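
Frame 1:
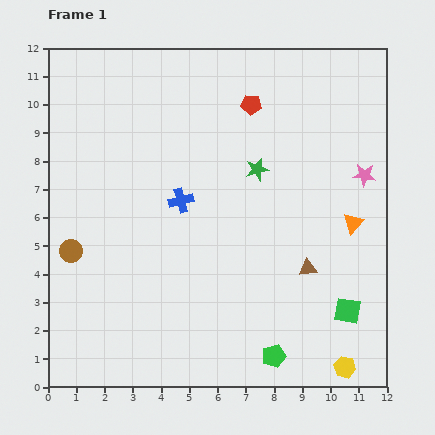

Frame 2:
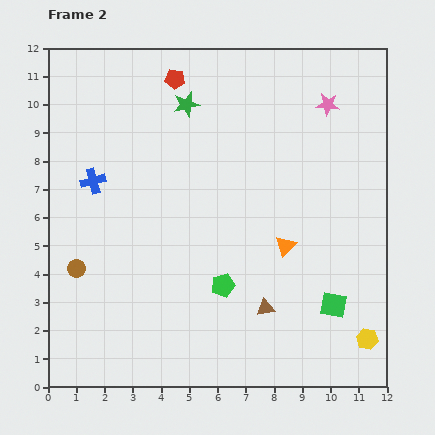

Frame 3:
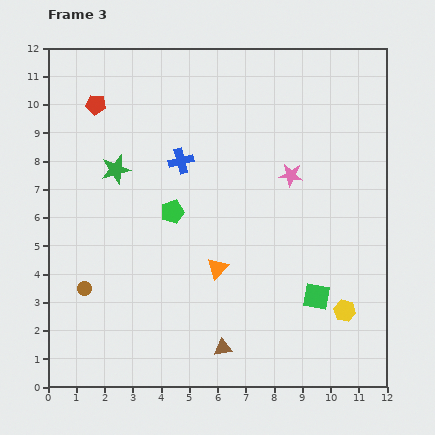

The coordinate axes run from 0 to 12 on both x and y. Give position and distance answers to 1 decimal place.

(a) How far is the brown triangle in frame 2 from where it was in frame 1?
2.1

The brown triangle moved from (9.2, 4.2) to (7.7, 2.8), a distance of √(1.5² + 1.4²) ≈ 2.1.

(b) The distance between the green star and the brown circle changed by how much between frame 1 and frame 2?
-0.2

Distance in frame 1: 7.2. Distance in frame 2: 7.0.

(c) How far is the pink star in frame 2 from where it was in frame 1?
2.8

The pink star moved from (11.2, 7.5) to (9.9, 10.0), a distance of √(1.3² + 2.5²) ≈ 2.8.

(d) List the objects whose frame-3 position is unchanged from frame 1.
none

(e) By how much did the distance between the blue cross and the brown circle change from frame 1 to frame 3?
+1.3

Distance in frame 1: 4.3. Distance in frame 3: 5.6.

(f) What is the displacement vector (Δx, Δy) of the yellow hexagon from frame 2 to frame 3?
(-0.8, 1.0)

The yellow hexagon was at (11.3, 1.7) in frame 2 and (10.5, 2.7) in frame 3.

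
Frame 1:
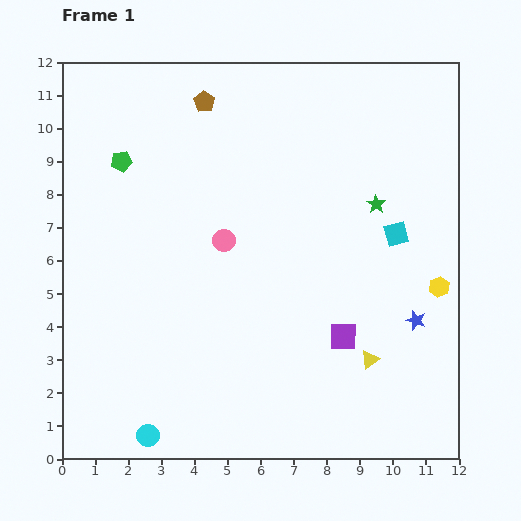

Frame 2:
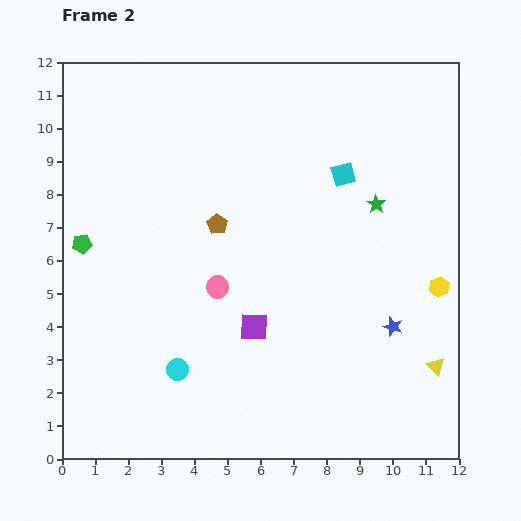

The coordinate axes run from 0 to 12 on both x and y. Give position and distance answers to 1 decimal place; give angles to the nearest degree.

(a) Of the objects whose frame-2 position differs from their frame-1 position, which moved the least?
the blue star

(moved 0.7)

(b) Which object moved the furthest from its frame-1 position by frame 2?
the brown pentagon

(moved 3.7; next 2.8)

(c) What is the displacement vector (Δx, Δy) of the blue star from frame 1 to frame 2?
(-0.7, -0.2)

The blue star was at (10.7, 4.2) in frame 1 and (10.0, 4.0) in frame 2.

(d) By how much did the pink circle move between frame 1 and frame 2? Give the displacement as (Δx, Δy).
(-0.2, -1.4)

The pink circle was at (4.9, 6.6) in frame 1 and (4.7, 5.2) in frame 2.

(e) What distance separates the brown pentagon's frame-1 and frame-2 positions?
3.7

The brown pentagon moved from (4.3, 10.8) to (4.7, 7.1), a distance of √(0.4² + 3.7²) ≈ 3.7.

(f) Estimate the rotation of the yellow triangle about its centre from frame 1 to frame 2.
38° counter-clockwise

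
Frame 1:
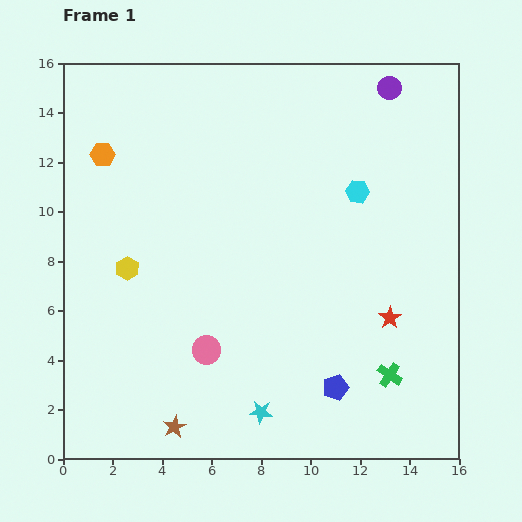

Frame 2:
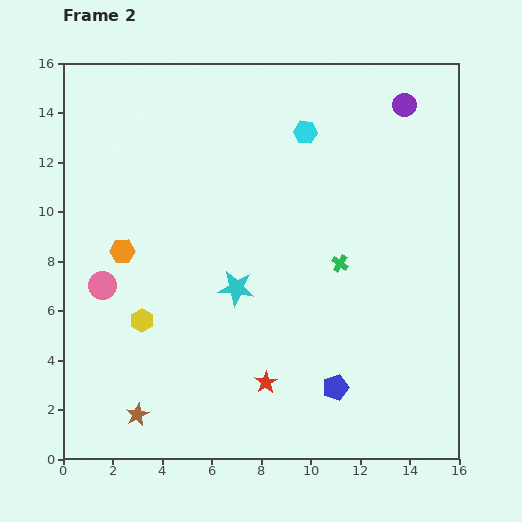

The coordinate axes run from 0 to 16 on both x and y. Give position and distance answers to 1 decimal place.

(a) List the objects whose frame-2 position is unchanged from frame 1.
the blue pentagon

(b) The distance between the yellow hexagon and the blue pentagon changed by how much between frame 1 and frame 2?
-1.4

Distance in frame 1: 9.7. Distance in frame 2: 8.3.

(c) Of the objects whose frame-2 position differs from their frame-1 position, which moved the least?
the purple circle

(moved 0.9)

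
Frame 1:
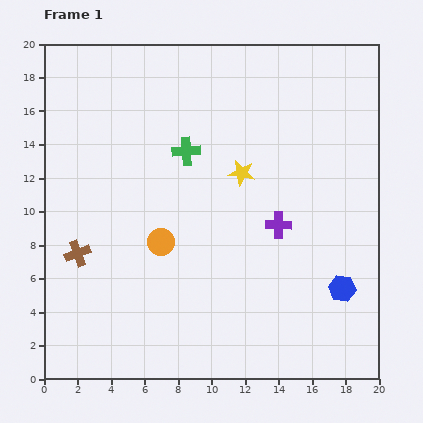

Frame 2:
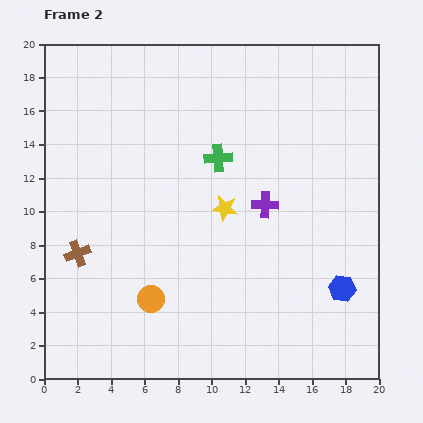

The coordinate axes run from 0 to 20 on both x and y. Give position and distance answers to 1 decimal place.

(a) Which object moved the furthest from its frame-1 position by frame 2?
the orange circle

(moved 3.5; next 2.3)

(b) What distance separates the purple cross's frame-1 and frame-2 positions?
1.4

The purple cross moved from (14.0, 9.2) to (13.2, 10.4), a distance of √(0.8² + 1.2²) ≈ 1.4.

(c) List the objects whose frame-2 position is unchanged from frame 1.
the brown cross, the blue hexagon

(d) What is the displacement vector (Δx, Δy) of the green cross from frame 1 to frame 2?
(1.9, -0.4)

The green cross was at (8.5, 13.6) in frame 1 and (10.4, 13.2) in frame 2.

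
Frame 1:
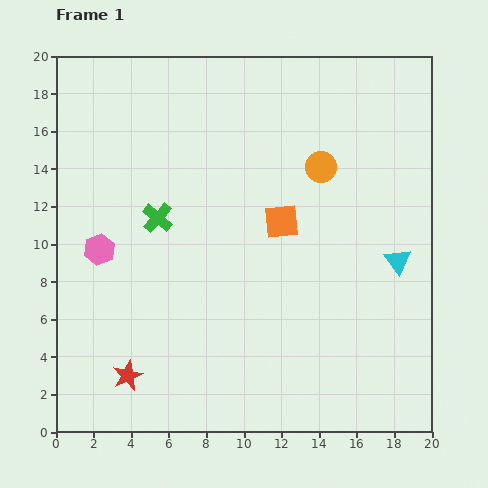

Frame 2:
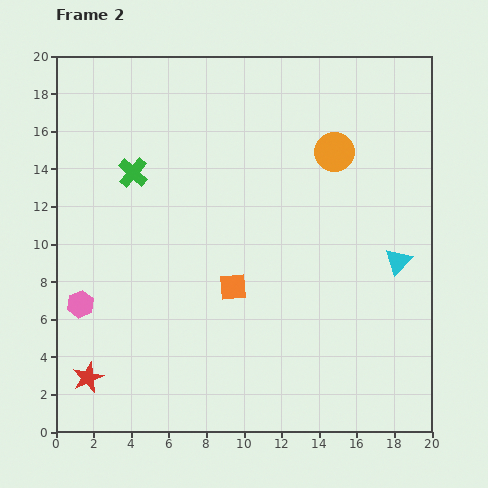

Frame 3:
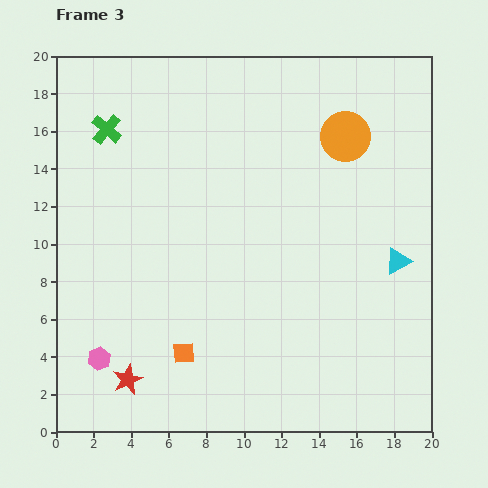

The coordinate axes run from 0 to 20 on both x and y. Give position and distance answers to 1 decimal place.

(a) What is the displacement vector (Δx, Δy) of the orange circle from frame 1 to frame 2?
(0.7, 0.8)

The orange circle was at (14.1, 14.1) in frame 1 and (14.8, 14.9) in frame 2.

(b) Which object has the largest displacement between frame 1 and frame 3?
the orange square

(moved 8.7; next 5.8)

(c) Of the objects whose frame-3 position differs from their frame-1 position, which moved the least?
the red star

(moved 0.2)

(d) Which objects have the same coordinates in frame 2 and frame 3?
the cyan triangle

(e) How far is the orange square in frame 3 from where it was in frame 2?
4.4

The orange square moved from (9.4, 7.7) to (6.8, 4.2), a distance of √(2.6² + 3.5²) ≈ 4.4.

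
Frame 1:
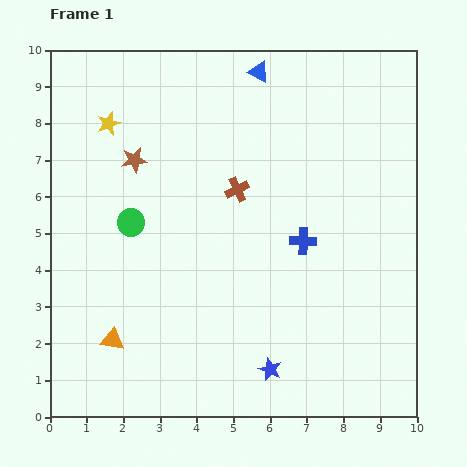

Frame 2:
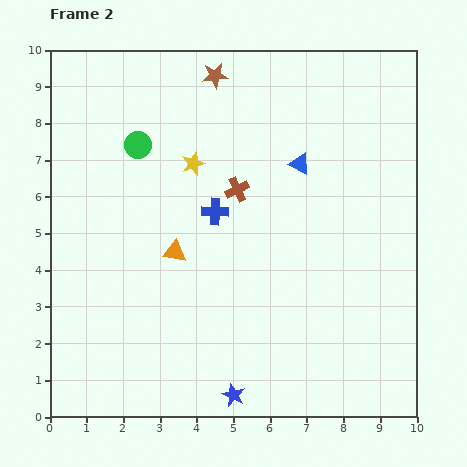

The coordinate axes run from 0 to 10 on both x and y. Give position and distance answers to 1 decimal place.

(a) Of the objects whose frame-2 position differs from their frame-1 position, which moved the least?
the blue star

(moved 1.2)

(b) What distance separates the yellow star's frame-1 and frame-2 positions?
2.5

The yellow star moved from (1.6, 8.0) to (3.9, 6.9), a distance of √(2.3² + 1.1²) ≈ 2.5.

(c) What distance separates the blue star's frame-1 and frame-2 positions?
1.2

The blue star moved from (6.0, 1.3) to (5.0, 0.6), a distance of √(1.0² + 0.7²) ≈ 1.2.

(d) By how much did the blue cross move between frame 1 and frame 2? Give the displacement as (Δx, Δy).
(-2.4, 0.8)

The blue cross was at (6.9, 4.8) in frame 1 and (4.5, 5.6) in frame 2.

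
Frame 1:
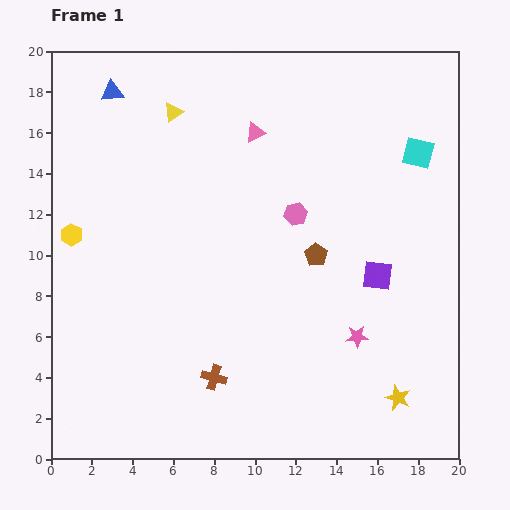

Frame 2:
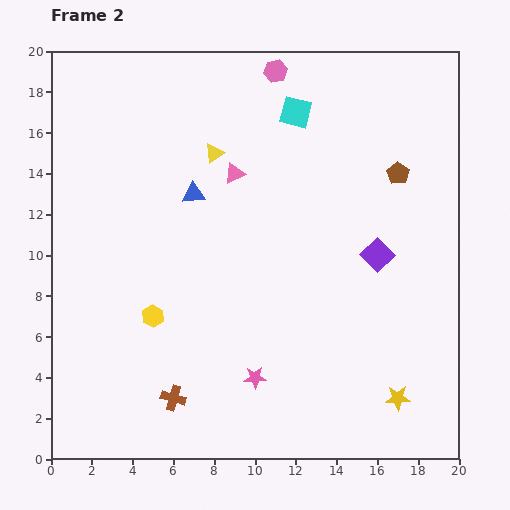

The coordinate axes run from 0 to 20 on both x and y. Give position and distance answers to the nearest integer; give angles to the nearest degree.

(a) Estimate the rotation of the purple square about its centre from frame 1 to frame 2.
38° clockwise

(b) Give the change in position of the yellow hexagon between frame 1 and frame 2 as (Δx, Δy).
(4, -4)

The yellow hexagon was at (1, 11) in frame 1 and (5, 7) in frame 2.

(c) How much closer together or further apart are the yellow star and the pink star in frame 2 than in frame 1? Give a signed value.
+3

Distance in frame 1: 4. Distance in frame 2: 7.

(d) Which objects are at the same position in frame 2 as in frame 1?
the yellow star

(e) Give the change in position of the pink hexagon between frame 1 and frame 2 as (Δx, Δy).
(-1, 7)

The pink hexagon was at (12, 12) in frame 1 and (11, 19) in frame 2.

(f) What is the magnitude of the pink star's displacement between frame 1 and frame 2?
5

The pink star moved from (15, 6) to (10, 4), a distance of √(5² + 2²) ≈ 5.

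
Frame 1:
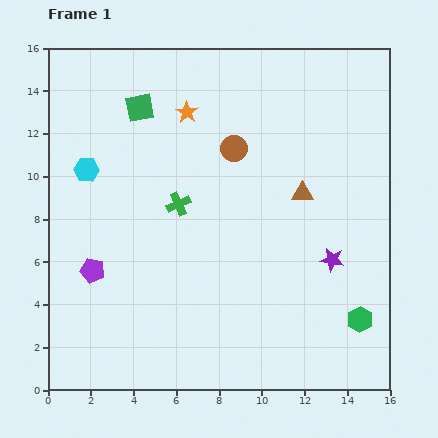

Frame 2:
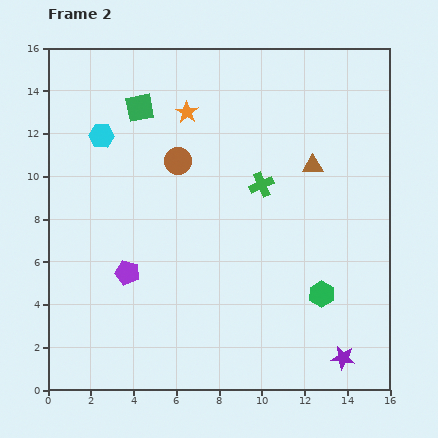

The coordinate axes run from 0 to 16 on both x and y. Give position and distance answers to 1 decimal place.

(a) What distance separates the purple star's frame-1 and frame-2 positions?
4.6

The purple star moved from (13.3, 6.1) to (13.8, 1.5), a distance of √(0.5² + 4.6²) ≈ 4.6.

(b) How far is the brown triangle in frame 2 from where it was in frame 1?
1.4

The brown triangle moved from (11.9, 9.2) to (12.4, 10.5), a distance of √(0.5² + 1.3²) ≈ 1.4.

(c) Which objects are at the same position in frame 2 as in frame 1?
the green square, the orange star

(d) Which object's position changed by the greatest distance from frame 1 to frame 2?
the purple star

(moved 4.6; next 4.0)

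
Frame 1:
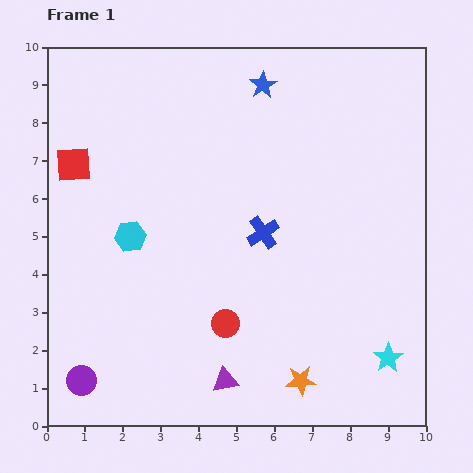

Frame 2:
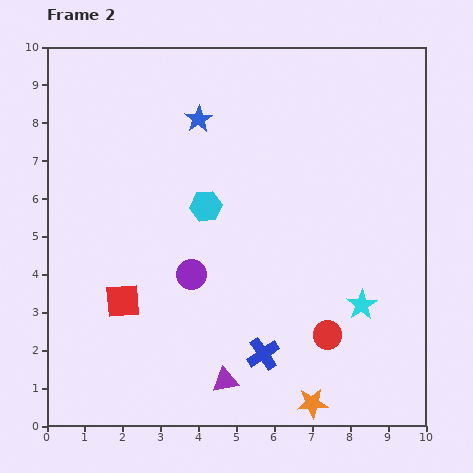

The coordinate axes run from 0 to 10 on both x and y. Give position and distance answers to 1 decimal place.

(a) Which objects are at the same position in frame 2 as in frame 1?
the purple triangle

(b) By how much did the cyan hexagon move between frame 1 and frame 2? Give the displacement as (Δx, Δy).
(2.0, 0.8)

The cyan hexagon was at (2.2, 5.0) in frame 1 and (4.2, 5.8) in frame 2.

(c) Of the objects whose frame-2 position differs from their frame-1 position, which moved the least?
the orange star

(moved 0.7)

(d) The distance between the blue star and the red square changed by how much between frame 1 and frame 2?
-0.2

Distance in frame 1: 5.4. Distance in frame 2: 5.2.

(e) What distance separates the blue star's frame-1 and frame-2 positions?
1.9

The blue star moved from (5.7, 9.0) to (4.0, 8.1), a distance of √(1.7² + 0.9²) ≈ 1.9.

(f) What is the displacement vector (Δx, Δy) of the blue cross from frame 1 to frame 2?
(0.0, -3.2)

The blue cross was at (5.7, 5.1) in frame 1 and (5.7, 1.9) in frame 2.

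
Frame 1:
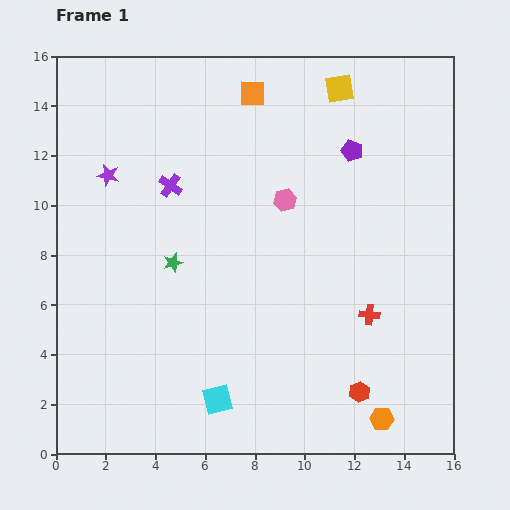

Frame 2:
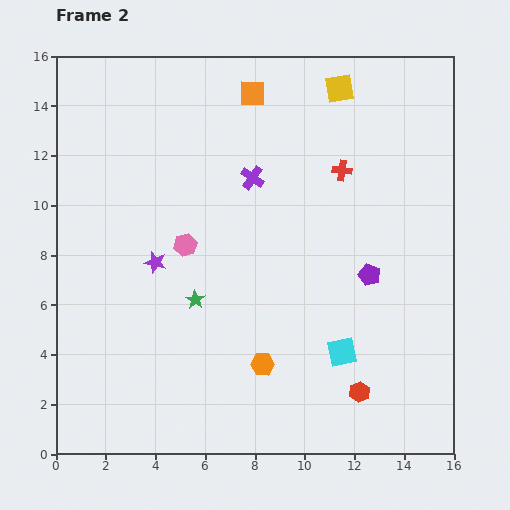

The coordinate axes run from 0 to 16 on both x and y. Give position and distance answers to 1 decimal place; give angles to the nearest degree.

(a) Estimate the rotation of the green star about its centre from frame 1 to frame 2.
22° counter-clockwise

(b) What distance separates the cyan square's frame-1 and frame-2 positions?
5.3

The cyan square moved from (6.5, 2.2) to (11.5, 4.1), a distance of √(5.0² + 1.9²) ≈ 5.3.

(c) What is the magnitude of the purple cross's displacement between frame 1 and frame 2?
3.3

The purple cross moved from (4.6, 10.8) to (7.9, 11.1), a distance of √(3.3² + 0.3²) ≈ 3.3.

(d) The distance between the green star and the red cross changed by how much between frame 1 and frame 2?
-0.3

Distance in frame 1: 8.2. Distance in frame 2: 7.9.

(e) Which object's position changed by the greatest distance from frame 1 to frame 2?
the red cross

(moved 5.9; next 5.3)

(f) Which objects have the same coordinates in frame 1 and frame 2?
the orange square, the yellow square, the red hexagon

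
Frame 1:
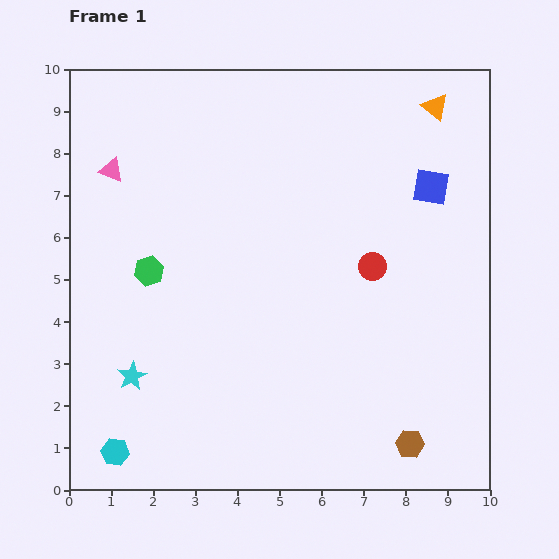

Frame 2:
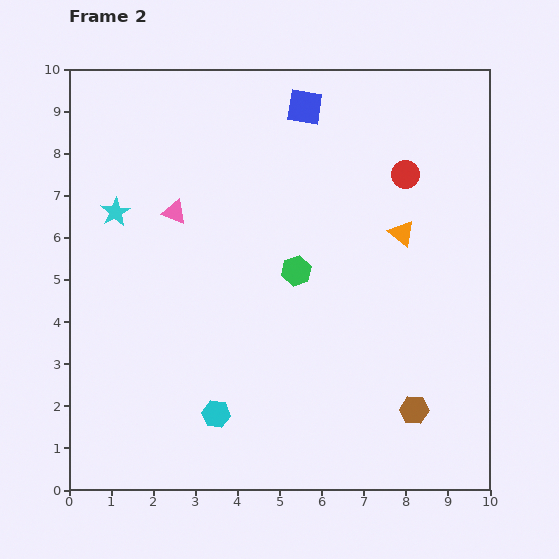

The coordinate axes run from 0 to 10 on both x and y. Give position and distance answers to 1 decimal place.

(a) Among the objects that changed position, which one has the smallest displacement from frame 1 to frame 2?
the brown hexagon

(moved 0.8)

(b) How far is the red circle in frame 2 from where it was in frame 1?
2.3

The red circle moved from (7.2, 5.3) to (8.0, 7.5), a distance of √(0.8² + 2.2²) ≈ 2.3.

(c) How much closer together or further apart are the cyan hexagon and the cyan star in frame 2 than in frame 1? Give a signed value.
+3.6

Distance in frame 1: 1.8. Distance in frame 2: 5.4.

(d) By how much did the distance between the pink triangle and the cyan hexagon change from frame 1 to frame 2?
-1.8

Distance in frame 1: 6.7. Distance in frame 2: 4.9.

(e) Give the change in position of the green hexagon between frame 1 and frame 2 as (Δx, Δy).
(3.5, 0.0)

The green hexagon was at (1.9, 5.2) in frame 1 and (5.4, 5.2) in frame 2.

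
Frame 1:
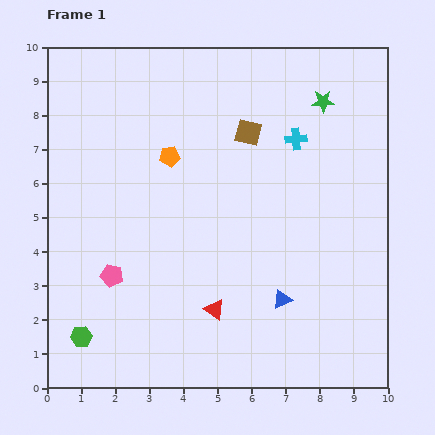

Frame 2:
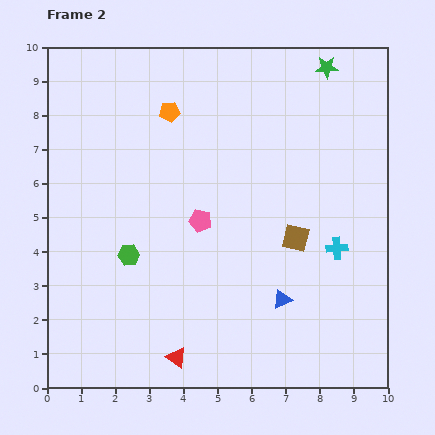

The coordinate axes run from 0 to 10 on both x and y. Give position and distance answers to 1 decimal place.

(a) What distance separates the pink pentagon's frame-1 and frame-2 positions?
3.1

The pink pentagon moved from (1.9, 3.3) to (4.5, 4.9), a distance of √(2.6² + 1.6²) ≈ 3.1.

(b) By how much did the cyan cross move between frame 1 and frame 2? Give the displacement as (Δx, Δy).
(1.2, -3.2)

The cyan cross was at (7.3, 7.3) in frame 1 and (8.5, 4.1) in frame 2.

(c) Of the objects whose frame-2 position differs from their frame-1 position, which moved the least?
the green star

(moved 1.0)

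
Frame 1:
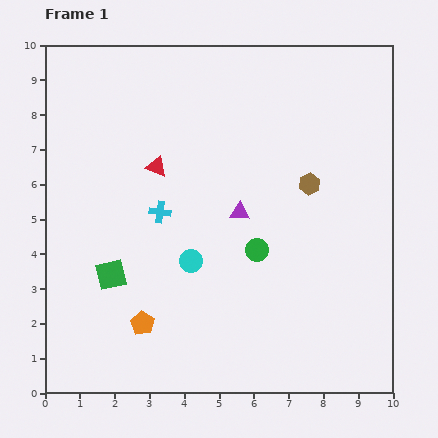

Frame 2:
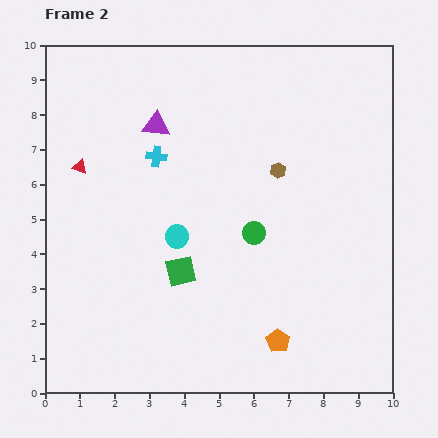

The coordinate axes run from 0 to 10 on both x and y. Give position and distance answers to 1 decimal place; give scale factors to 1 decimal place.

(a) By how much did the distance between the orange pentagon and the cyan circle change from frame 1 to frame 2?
+1.9

Distance in frame 1: 2.3. Distance in frame 2: 4.2.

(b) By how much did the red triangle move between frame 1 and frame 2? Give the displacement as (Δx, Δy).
(-2.2, 0.0)

The red triangle was at (3.2, 6.5) in frame 1 and (1.0, 6.5) in frame 2.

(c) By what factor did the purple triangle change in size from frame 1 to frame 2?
1.3×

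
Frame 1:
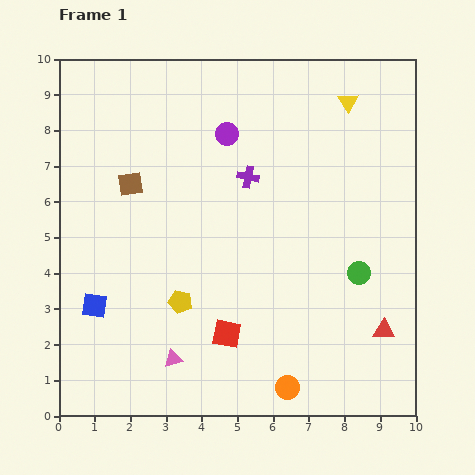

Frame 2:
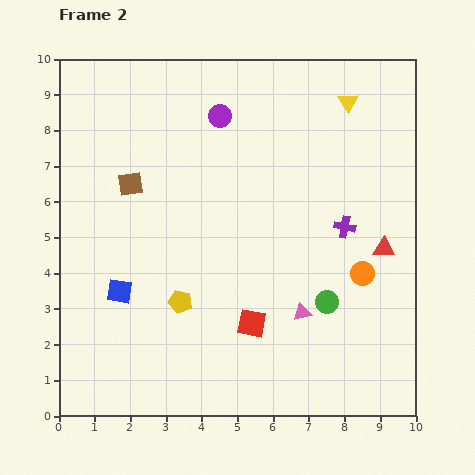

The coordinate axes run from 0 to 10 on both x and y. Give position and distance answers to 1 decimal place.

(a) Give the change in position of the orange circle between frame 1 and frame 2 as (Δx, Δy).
(2.1, 3.2)

The orange circle was at (6.4, 0.8) in frame 1 and (8.5, 4.0) in frame 2.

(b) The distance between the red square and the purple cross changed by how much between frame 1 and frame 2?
-0.7

Distance in frame 1: 4.4. Distance in frame 2: 3.7.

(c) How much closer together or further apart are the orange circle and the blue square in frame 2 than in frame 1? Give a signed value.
+0.9

Distance in frame 1: 5.9. Distance in frame 2: 6.8.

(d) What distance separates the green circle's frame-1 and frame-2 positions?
1.2

The green circle moved from (8.4, 4.0) to (7.5, 3.2), a distance of √(0.9² + 0.8²) ≈ 1.2.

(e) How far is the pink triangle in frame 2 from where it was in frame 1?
3.8

The pink triangle moved from (3.2, 1.6) to (6.8, 2.9), a distance of √(3.6² + 1.3²) ≈ 3.8.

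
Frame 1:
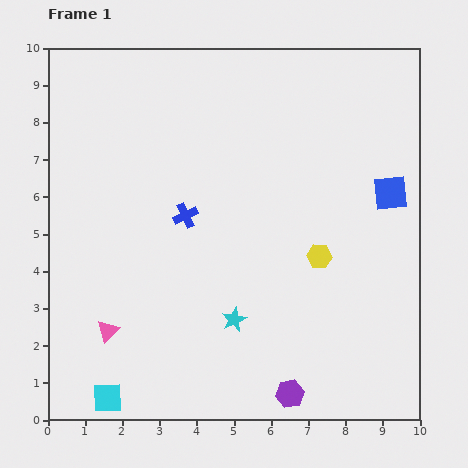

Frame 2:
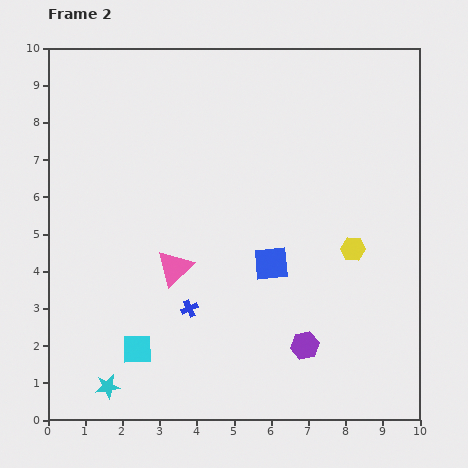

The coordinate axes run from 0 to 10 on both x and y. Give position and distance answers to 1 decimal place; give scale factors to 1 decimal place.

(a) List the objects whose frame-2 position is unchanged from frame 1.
none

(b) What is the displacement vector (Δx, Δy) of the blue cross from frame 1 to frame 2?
(0.1, -2.5)

The blue cross was at (3.7, 5.5) in frame 1 and (3.8, 3.0) in frame 2.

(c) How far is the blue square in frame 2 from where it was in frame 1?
3.7

The blue square moved from (9.2, 6.1) to (6.0, 4.2), a distance of √(3.2² + 1.9²) ≈ 3.7.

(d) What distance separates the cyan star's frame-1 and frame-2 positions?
3.8

The cyan star moved from (5.0, 2.7) to (1.6, 0.9), a distance of √(3.4² + 1.8²) ≈ 3.8.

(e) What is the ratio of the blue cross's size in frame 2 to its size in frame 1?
0.7×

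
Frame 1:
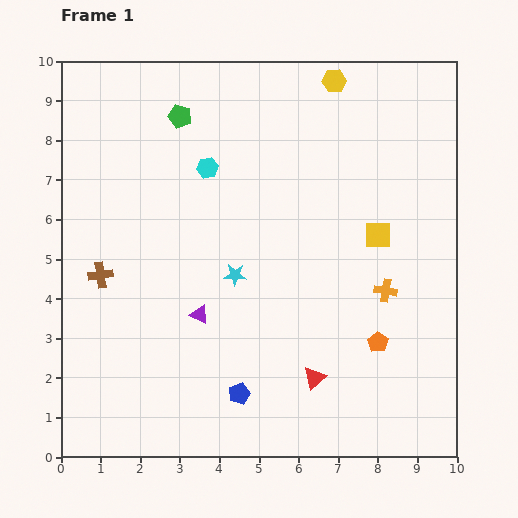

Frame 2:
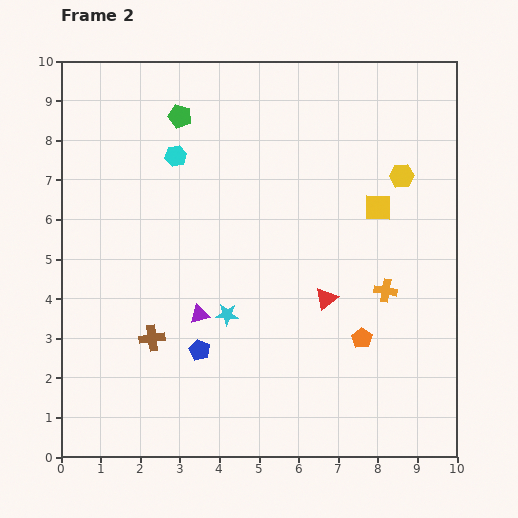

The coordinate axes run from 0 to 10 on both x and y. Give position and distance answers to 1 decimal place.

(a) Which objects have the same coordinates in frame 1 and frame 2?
the orange cross, the green pentagon, the purple triangle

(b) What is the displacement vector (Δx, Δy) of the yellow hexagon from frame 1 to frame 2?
(1.7, -2.4)

The yellow hexagon was at (6.9, 9.5) in frame 1 and (8.6, 7.1) in frame 2.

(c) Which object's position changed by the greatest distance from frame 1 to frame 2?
the yellow hexagon

(moved 2.9; next 2.1)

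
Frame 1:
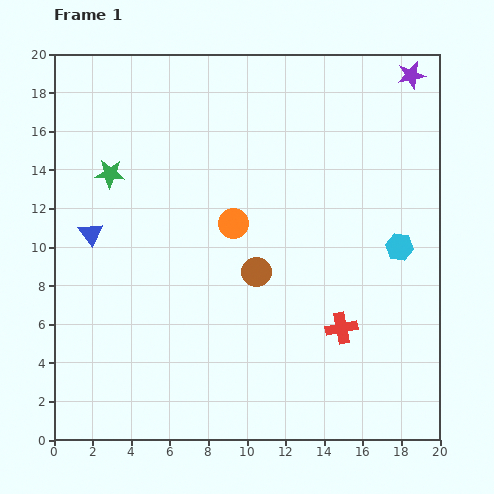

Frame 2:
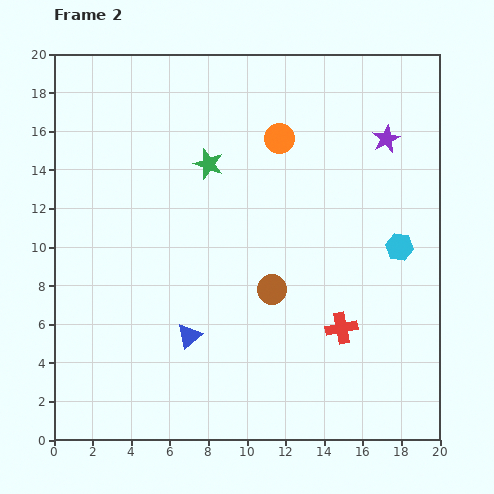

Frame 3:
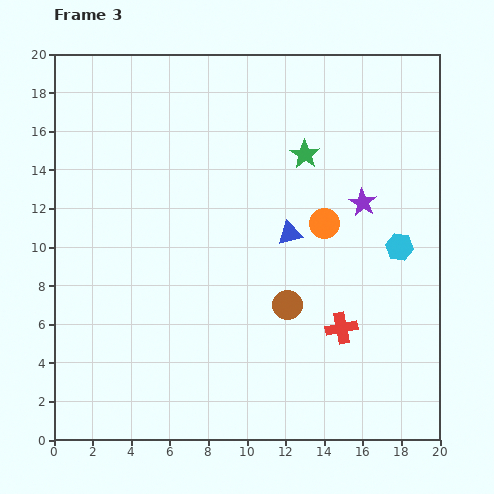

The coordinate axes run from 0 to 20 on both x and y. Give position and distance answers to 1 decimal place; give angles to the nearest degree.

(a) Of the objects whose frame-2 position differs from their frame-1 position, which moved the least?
the brown circle

(moved 1.2)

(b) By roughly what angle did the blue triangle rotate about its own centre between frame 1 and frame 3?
52° clockwise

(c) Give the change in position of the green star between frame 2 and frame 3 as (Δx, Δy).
(5.0, 0.5)

The green star was at (8.0, 14.3) in frame 2 and (13.0, 14.8) in frame 3.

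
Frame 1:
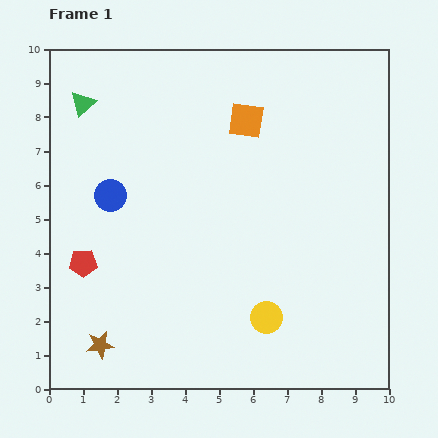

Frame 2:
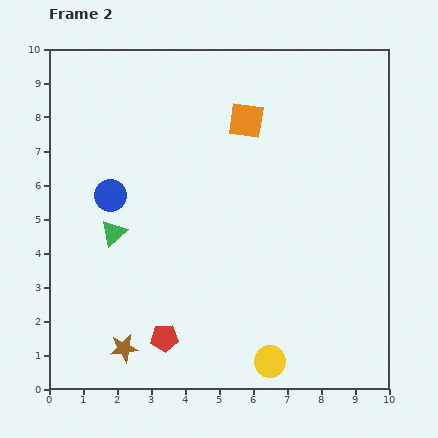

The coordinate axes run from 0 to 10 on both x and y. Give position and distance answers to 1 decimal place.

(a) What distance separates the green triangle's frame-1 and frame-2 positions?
3.9

The green triangle moved from (1.0, 8.4) to (1.9, 4.6), a distance of √(0.9² + 3.8²) ≈ 3.9.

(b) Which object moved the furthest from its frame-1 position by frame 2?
the green triangle

(moved 3.9; next 3.3)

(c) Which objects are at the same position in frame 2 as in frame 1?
the blue circle, the orange square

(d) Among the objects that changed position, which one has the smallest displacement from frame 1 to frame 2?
the brown star

(moved 0.7)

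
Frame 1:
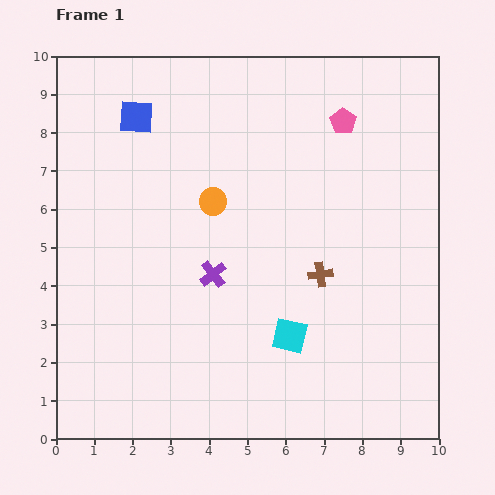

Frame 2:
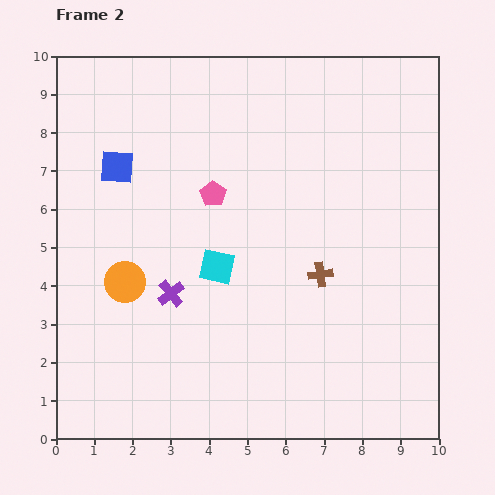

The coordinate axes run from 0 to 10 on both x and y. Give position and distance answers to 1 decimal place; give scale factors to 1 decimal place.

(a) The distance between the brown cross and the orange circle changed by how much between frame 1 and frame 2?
+1.7

Distance in frame 1: 3.4. Distance in frame 2: 5.1.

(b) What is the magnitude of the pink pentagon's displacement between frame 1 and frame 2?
3.9

The pink pentagon moved from (7.5, 8.3) to (4.1, 6.4), a distance of √(3.4² + 1.9²) ≈ 3.9.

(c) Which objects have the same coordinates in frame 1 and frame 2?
the brown cross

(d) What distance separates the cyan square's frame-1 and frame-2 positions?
2.6

The cyan square moved from (6.1, 2.7) to (4.2, 4.5), a distance of √(1.9² + 1.8²) ≈ 2.6.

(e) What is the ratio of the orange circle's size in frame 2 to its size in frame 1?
1.5×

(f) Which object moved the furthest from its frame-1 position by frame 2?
the pink pentagon

(moved 3.9; next 3.1)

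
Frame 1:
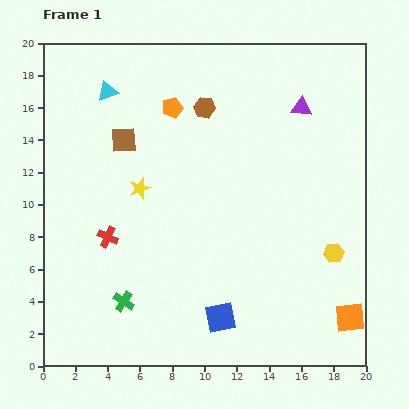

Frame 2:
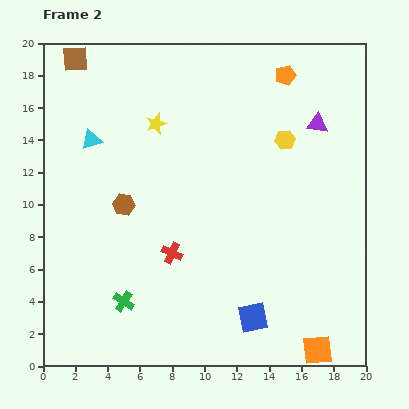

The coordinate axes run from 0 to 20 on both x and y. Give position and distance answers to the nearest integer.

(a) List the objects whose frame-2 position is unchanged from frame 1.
the green cross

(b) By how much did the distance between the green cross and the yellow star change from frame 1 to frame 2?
+4

Distance in frame 1: 7. Distance in frame 2: 11.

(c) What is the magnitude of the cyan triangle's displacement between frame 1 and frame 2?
3

The cyan triangle moved from (4, 17) to (3, 14), a distance of √(1² + 3²) ≈ 3.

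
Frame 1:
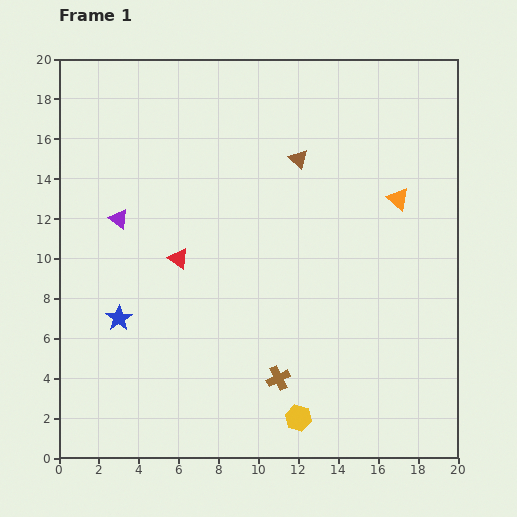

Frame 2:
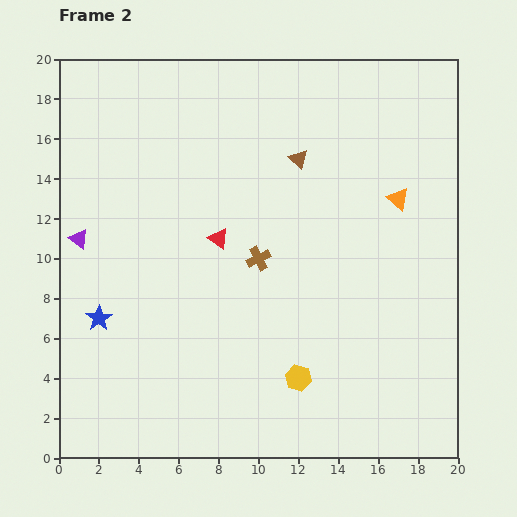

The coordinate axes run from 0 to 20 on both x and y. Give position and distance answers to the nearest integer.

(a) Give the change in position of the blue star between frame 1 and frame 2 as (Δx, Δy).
(-1, 0)

The blue star was at (3, 7) in frame 1 and (2, 7) in frame 2.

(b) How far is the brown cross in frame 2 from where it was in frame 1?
6

The brown cross moved from (11, 4) to (10, 10), a distance of √(1² + 6²) ≈ 6.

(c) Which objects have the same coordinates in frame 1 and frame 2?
the orange triangle, the brown triangle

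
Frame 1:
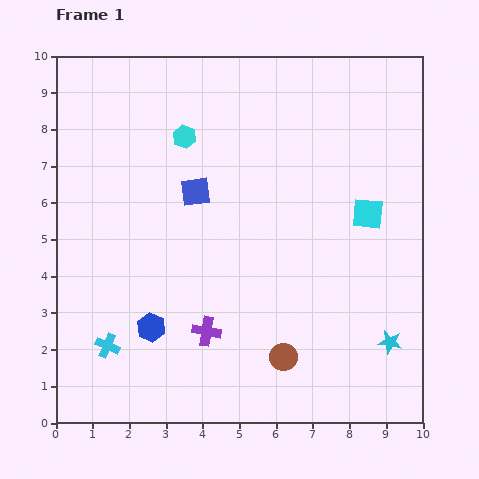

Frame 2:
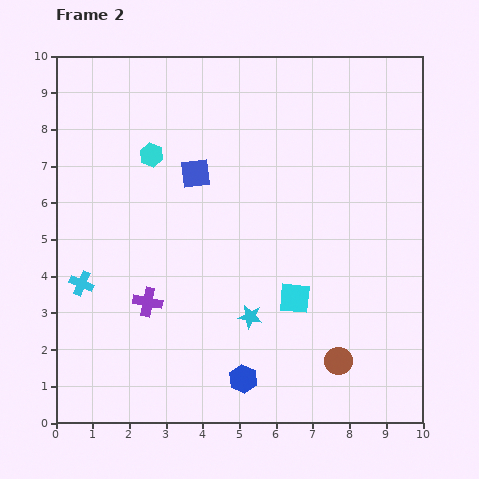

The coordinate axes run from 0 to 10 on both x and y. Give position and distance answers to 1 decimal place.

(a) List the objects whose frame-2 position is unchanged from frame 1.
none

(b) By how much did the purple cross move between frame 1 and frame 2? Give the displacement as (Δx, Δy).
(-1.6, 0.8)

The purple cross was at (4.1, 2.5) in frame 1 and (2.5, 3.3) in frame 2.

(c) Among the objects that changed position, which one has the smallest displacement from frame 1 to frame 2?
the blue square

(moved 0.5)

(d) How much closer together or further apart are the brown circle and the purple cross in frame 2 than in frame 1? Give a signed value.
+3.2

Distance in frame 1: 2.2. Distance in frame 2: 5.4.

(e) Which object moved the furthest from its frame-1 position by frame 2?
the cyan star

(moved 3.9; next 3.0)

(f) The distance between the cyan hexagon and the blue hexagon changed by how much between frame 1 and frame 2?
+1.3

Distance in frame 1: 5.3. Distance in frame 2: 6.6.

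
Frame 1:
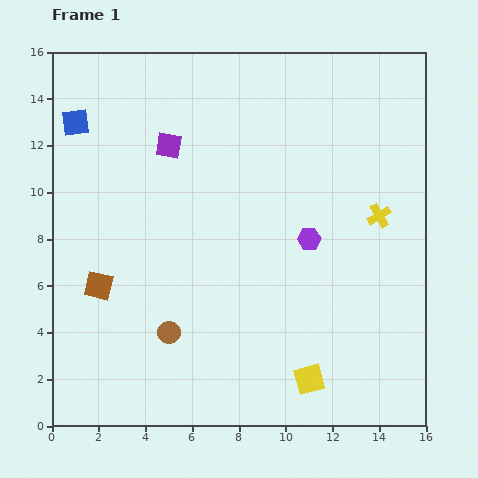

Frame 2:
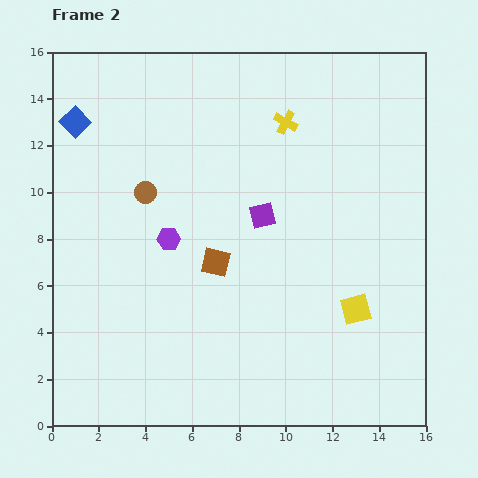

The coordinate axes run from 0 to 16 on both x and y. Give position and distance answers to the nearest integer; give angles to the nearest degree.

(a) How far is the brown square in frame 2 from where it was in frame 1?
5

The brown square moved from (2, 6) to (7, 7), a distance of √(5² + 1²) ≈ 5.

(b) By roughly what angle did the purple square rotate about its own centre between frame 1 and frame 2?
22° counter-clockwise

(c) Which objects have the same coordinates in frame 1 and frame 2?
the blue square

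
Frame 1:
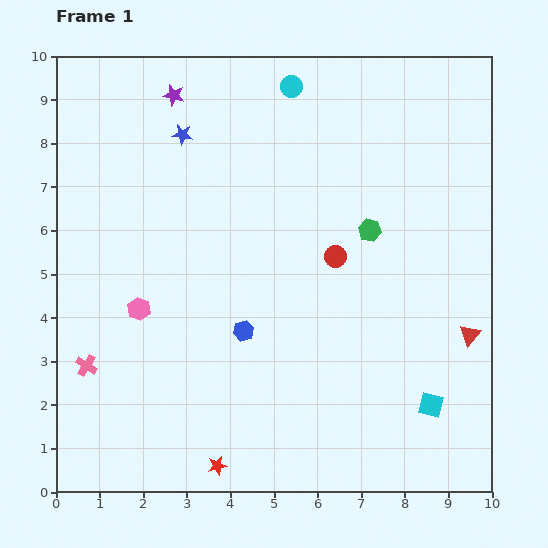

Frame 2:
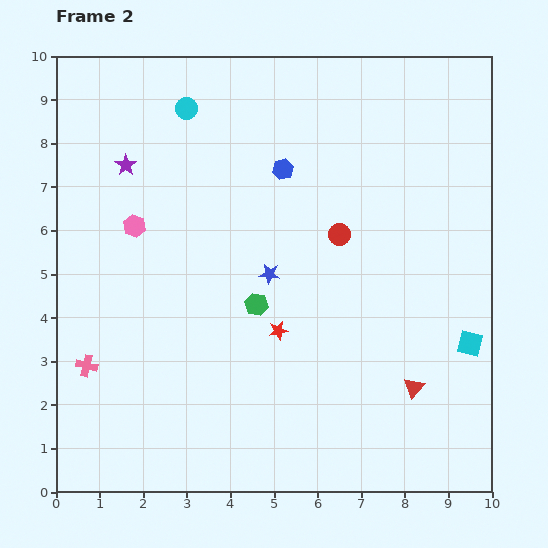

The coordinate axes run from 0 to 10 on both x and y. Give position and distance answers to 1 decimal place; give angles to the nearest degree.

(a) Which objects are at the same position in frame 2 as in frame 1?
the pink cross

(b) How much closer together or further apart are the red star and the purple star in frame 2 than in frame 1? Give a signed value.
-3.4

Distance in frame 1: 8.6. Distance in frame 2: 5.2.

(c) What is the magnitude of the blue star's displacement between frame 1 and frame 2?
3.8

The blue star moved from (2.9, 8.2) to (4.9, 5.0), a distance of √(2.0² + 3.2²) ≈ 3.8.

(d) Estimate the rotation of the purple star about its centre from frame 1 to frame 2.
23° clockwise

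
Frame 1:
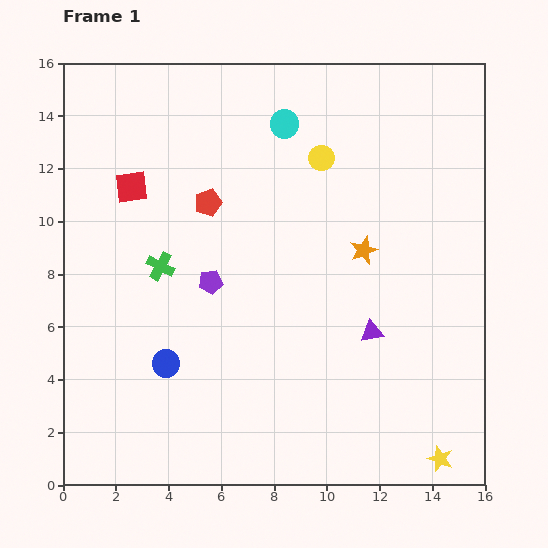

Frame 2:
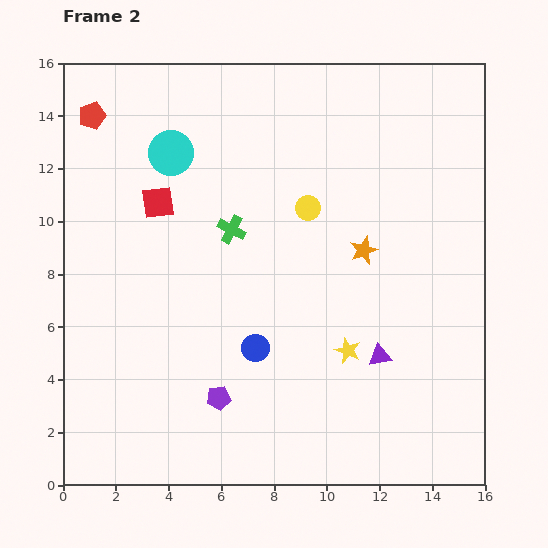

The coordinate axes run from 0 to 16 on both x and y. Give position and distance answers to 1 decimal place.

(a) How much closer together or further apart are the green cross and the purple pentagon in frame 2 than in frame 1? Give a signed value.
+4.4

Distance in frame 1: 2.0. Distance in frame 2: 6.4.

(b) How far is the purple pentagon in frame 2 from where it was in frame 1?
4.4

The purple pentagon moved from (5.6, 7.7) to (5.9, 3.3), a distance of √(0.3² + 4.4²) ≈ 4.4.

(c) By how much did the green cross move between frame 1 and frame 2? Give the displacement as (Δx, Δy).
(2.7, 1.4)

The green cross was at (3.7, 8.3) in frame 1 and (6.4, 9.7) in frame 2.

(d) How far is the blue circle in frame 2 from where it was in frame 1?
3.5

The blue circle moved from (3.9, 4.6) to (7.3, 5.2), a distance of √(3.4² + 0.6²) ≈ 3.5.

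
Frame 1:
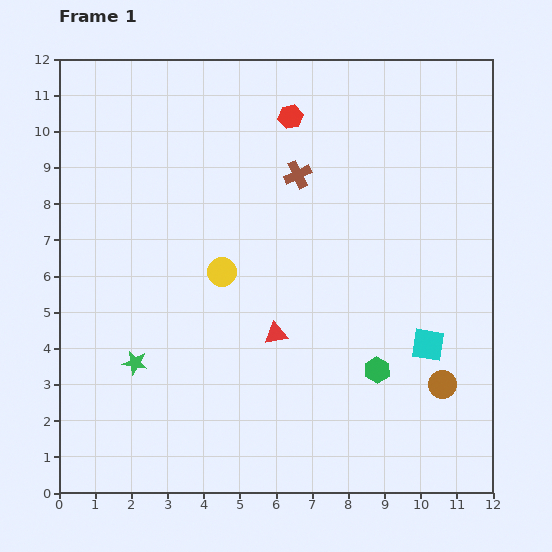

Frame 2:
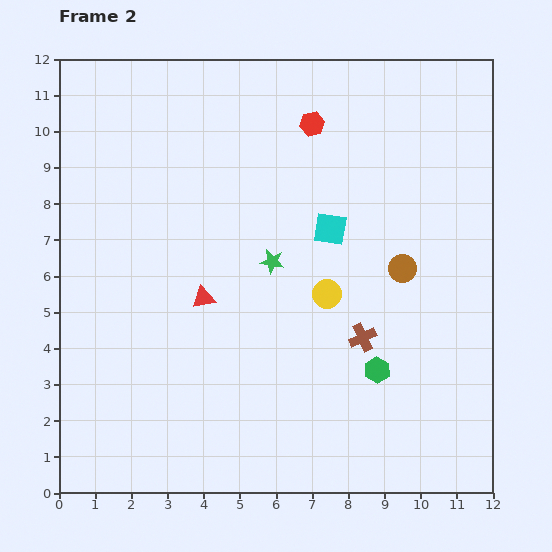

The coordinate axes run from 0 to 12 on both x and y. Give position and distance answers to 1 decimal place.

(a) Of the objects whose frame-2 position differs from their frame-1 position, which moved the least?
the red hexagon

(moved 0.6)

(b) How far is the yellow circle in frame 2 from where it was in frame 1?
3.0

The yellow circle moved from (4.5, 6.1) to (7.4, 5.5), a distance of √(2.9² + 0.6²) ≈ 3.0.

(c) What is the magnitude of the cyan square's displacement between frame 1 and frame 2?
4.2

The cyan square moved from (10.2, 4.1) to (7.5, 7.3), a distance of √(2.7² + 3.2²) ≈ 4.2.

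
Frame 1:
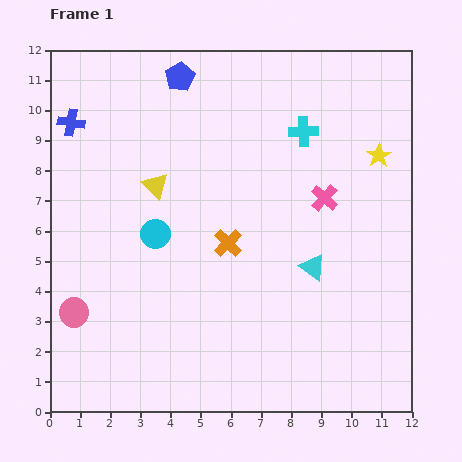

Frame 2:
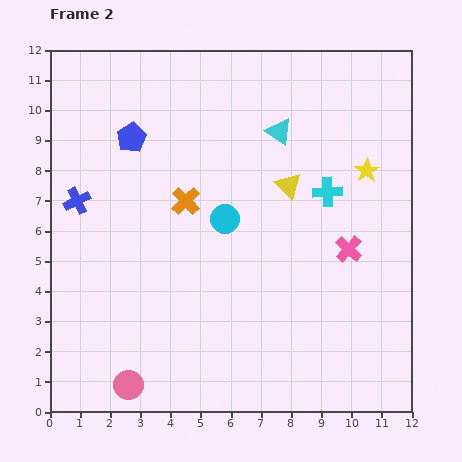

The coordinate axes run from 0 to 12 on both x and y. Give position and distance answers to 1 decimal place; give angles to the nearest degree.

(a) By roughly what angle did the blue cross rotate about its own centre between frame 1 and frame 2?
35° counter-clockwise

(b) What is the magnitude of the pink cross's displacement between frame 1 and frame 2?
1.9

The pink cross moved from (9.1, 7.1) to (9.9, 5.4), a distance of √(0.8² + 1.7²) ≈ 1.9.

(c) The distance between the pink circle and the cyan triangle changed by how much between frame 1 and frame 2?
+1.8

Distance in frame 1: 8.0. Distance in frame 2: 9.8.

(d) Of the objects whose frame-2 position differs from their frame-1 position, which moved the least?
the yellow star

(moved 0.6)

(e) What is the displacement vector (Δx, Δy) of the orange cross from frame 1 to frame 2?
(-1.4, 1.4)

The orange cross was at (5.9, 5.6) in frame 1 and (4.5, 7.0) in frame 2.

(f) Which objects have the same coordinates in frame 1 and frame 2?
none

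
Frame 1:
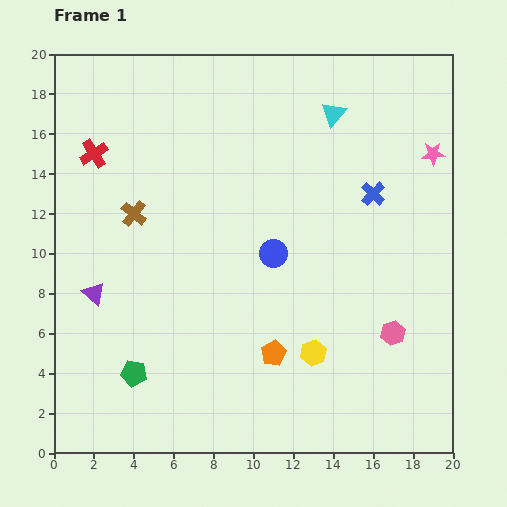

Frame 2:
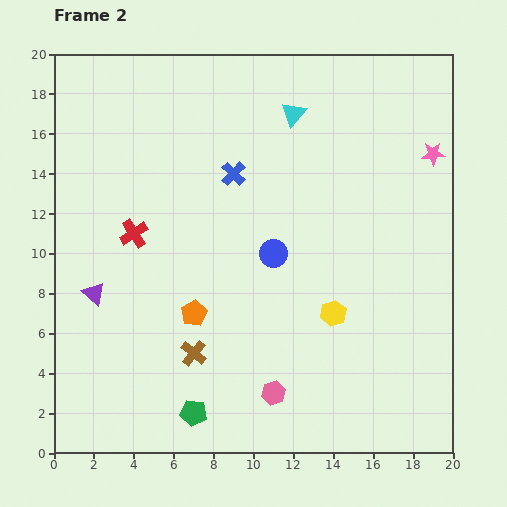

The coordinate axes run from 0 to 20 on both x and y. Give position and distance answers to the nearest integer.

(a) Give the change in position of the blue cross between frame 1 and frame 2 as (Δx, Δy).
(-7, 1)

The blue cross was at (16, 13) in frame 1 and (9, 14) in frame 2.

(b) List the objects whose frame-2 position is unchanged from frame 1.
the pink star, the blue circle, the purple triangle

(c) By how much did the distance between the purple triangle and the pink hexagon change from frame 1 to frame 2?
-5

Distance in frame 1: 15. Distance in frame 2: 10.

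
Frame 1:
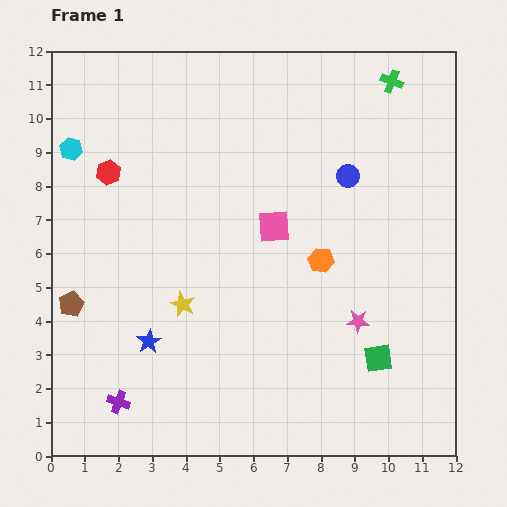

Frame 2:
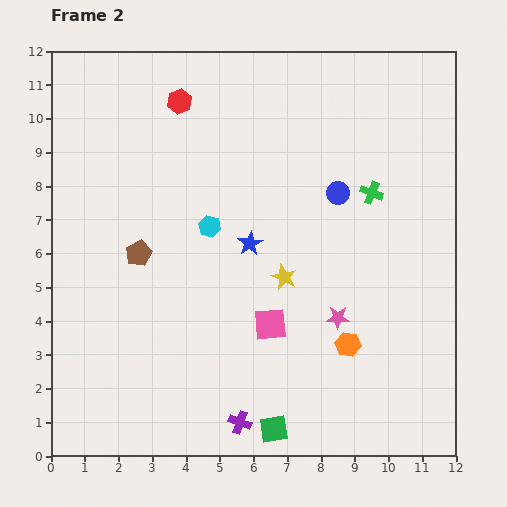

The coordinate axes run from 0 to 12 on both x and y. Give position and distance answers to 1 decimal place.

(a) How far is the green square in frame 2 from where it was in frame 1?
3.7

The green square moved from (9.7, 2.9) to (6.6, 0.8), a distance of √(3.1² + 2.1²) ≈ 3.7.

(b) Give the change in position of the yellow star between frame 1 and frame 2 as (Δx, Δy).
(3.0, 0.8)

The yellow star was at (3.9, 4.5) in frame 1 and (6.9, 5.3) in frame 2.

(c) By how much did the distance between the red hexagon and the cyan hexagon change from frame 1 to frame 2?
+2.5

Distance in frame 1: 1.3. Distance in frame 2: 3.8.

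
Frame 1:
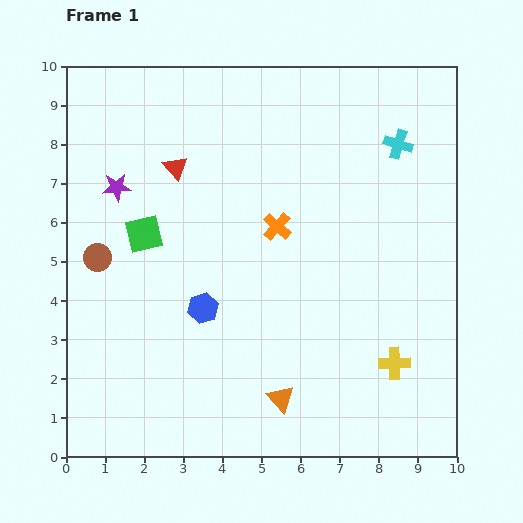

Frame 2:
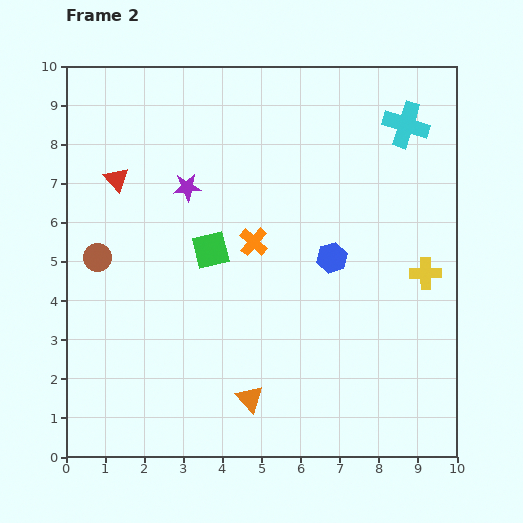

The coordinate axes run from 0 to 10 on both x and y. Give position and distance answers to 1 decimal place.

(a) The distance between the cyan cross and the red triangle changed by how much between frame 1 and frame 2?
+1.8

Distance in frame 1: 5.7. Distance in frame 2: 7.5.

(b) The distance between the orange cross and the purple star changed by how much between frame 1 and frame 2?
-2.0

Distance in frame 1: 4.2. Distance in frame 2: 2.2.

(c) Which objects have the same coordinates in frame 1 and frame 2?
the brown circle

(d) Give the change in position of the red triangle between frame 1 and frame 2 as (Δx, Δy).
(-1.5, -0.3)

The red triangle was at (2.8, 7.4) in frame 1 and (1.3, 7.1) in frame 2.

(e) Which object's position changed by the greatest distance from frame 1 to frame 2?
the blue hexagon

(moved 3.5; next 2.4)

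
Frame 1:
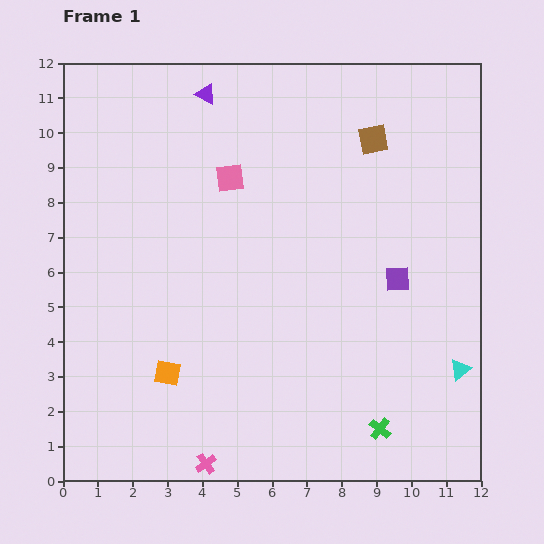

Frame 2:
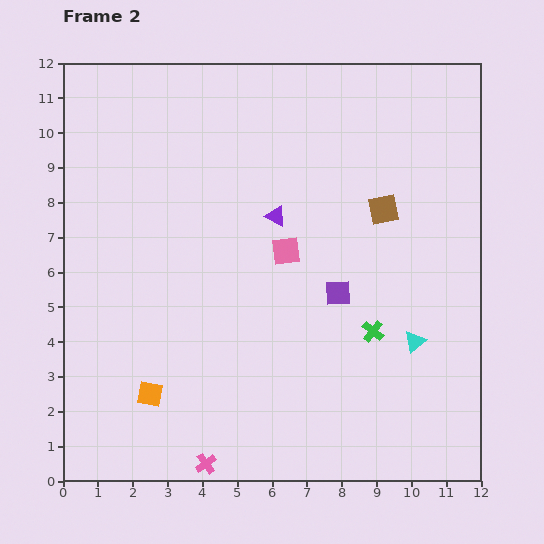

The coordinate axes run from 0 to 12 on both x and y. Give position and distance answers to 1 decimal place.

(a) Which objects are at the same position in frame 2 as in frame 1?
the pink cross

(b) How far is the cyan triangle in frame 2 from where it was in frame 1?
1.5

The cyan triangle moved from (11.4, 3.2) to (10.1, 4.0), a distance of √(1.3² + 0.8²) ≈ 1.5.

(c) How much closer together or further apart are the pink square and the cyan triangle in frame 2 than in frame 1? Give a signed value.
-4.1

Distance in frame 1: 8.6. Distance in frame 2: 4.5.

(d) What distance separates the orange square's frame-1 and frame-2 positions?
0.8

The orange square moved from (3.0, 3.1) to (2.5, 2.5), a distance of √(0.5² + 0.6²) ≈ 0.8.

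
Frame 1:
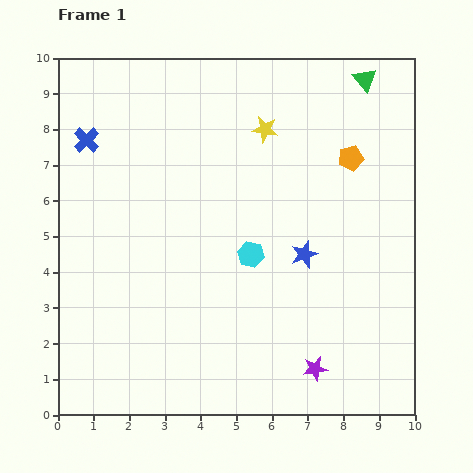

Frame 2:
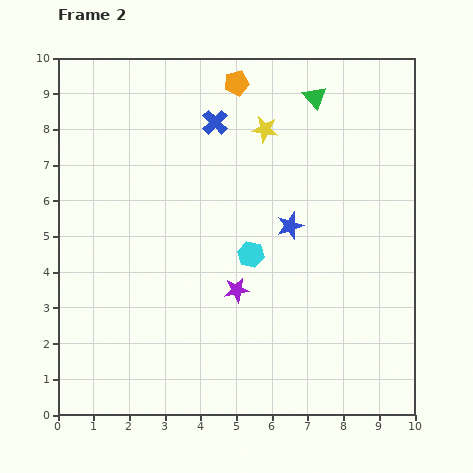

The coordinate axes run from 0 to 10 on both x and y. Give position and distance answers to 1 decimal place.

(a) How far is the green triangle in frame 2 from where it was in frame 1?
1.5

The green triangle moved from (8.6, 9.4) to (7.2, 8.9), a distance of √(1.4² + 0.5²) ≈ 1.5.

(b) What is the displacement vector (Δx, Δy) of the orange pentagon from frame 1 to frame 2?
(-3.2, 2.1)

The orange pentagon was at (8.2, 7.2) in frame 1 and (5.0, 9.3) in frame 2.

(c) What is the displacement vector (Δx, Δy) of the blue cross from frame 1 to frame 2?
(3.6, 0.5)

The blue cross was at (0.8, 7.7) in frame 1 and (4.4, 8.2) in frame 2.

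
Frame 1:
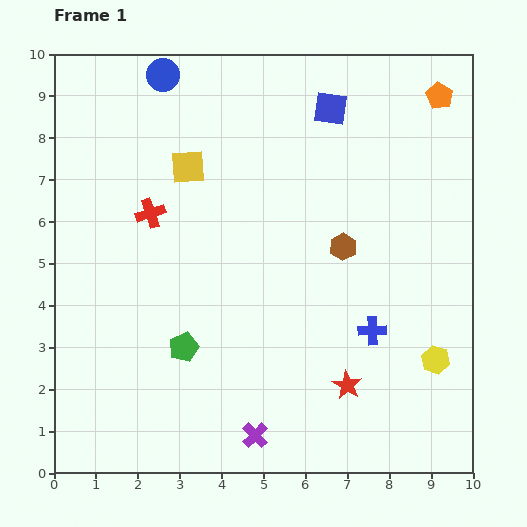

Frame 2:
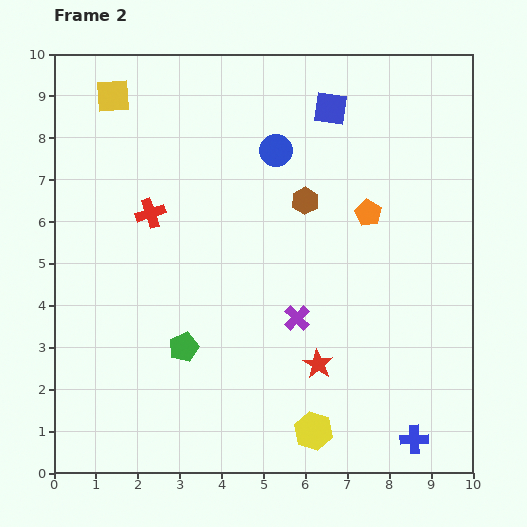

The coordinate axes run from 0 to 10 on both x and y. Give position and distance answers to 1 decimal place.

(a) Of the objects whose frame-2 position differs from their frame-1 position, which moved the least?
the red star

(moved 0.9)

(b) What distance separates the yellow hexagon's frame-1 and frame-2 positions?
3.4

The yellow hexagon moved from (9.1, 2.7) to (6.2, 1.0), a distance of √(2.9² + 1.7²) ≈ 3.4.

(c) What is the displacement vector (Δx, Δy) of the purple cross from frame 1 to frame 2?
(1.0, 2.8)

The purple cross was at (4.8, 0.9) in frame 1 and (5.8, 3.7) in frame 2.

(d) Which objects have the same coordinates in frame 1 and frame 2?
the blue square, the green pentagon, the red cross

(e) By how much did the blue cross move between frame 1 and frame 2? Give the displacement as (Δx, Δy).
(1.0, -2.6)

The blue cross was at (7.6, 3.4) in frame 1 and (8.6, 0.8) in frame 2.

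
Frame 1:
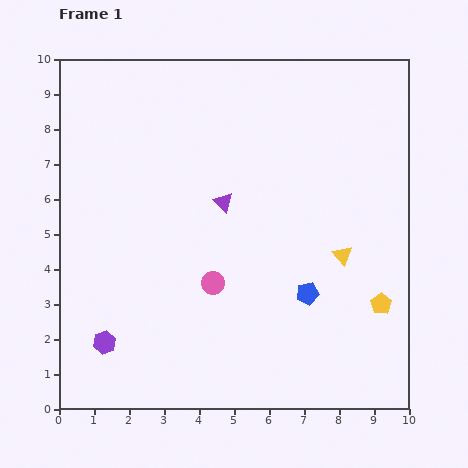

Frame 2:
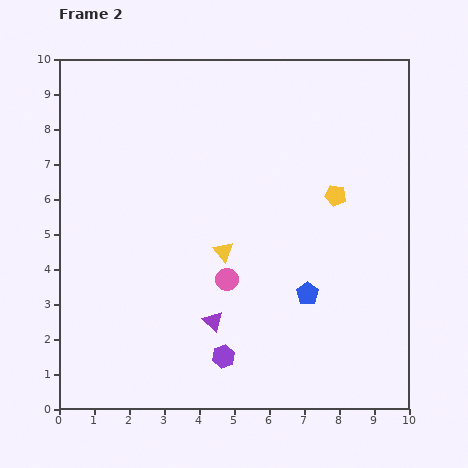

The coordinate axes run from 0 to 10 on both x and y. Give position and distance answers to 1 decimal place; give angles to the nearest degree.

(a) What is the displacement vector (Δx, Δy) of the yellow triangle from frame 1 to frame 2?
(-3.4, 0.1)

The yellow triangle was at (8.1, 4.4) in frame 1 and (4.7, 4.5) in frame 2.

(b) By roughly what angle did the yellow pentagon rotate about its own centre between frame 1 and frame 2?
25° counter-clockwise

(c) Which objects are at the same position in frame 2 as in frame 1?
the blue pentagon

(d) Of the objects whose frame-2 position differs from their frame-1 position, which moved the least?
the pink circle

(moved 0.4)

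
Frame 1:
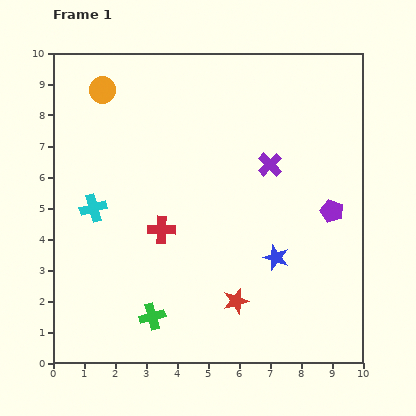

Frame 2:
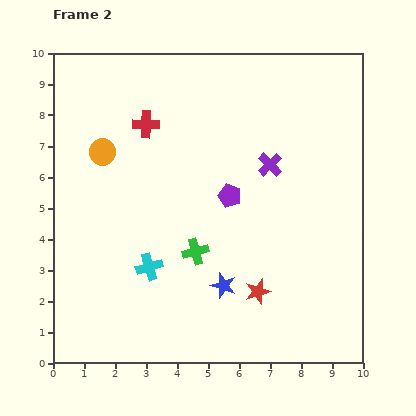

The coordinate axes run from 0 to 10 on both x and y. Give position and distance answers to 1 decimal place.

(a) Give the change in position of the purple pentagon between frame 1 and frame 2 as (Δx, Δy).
(-3.3, 0.5)

The purple pentagon was at (9.0, 4.9) in frame 1 and (5.7, 5.4) in frame 2.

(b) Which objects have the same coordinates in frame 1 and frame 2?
the purple cross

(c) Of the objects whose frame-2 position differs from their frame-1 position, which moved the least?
the red star

(moved 0.8)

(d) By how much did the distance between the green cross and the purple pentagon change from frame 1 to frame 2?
-4.6

Distance in frame 1: 6.7. Distance in frame 2: 2.1.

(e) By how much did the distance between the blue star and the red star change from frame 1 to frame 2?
-0.8

Distance in frame 1: 1.9. Distance in frame 2: 1.1.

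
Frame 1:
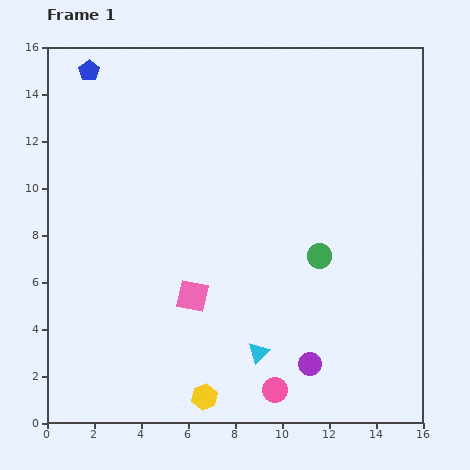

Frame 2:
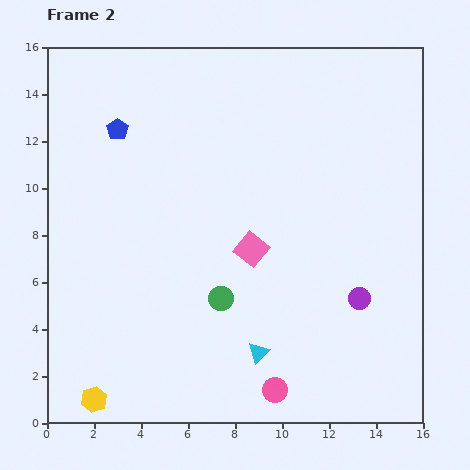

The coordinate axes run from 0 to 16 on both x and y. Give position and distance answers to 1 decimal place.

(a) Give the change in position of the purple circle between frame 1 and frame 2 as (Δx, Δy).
(2.1, 2.8)

The purple circle was at (11.2, 2.5) in frame 1 and (13.3, 5.3) in frame 2.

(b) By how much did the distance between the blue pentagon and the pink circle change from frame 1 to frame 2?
-2.7

Distance in frame 1: 15.7. Distance in frame 2: 13.0.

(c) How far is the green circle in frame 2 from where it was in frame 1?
4.6

The green circle moved from (11.6, 7.1) to (7.4, 5.3), a distance of √(4.2² + 1.8²) ≈ 4.6.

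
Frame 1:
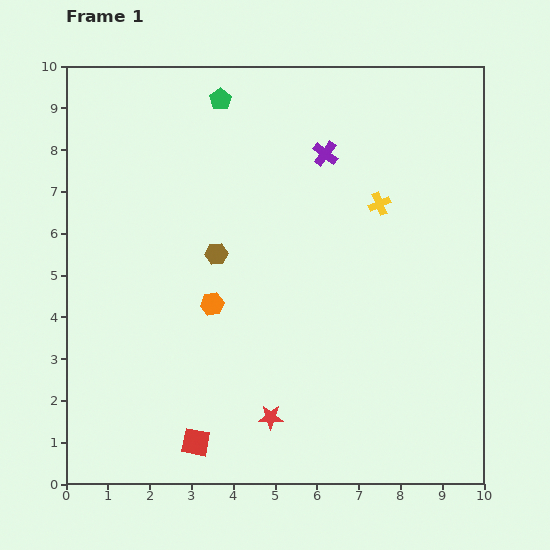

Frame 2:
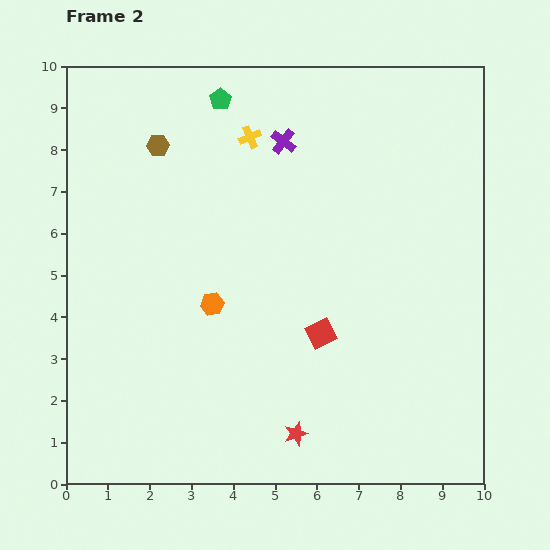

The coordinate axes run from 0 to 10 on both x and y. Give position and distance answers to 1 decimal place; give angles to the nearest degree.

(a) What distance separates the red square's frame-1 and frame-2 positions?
4.0

The red square moved from (3.1, 1.0) to (6.1, 3.6), a distance of √(3.0² + 2.6²) ≈ 4.0.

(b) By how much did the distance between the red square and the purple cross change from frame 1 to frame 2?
-2.9

Distance in frame 1: 7.6. Distance in frame 2: 4.7.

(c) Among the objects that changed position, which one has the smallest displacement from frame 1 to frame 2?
the red star

(moved 0.7)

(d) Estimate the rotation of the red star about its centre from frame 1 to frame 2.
18° counter-clockwise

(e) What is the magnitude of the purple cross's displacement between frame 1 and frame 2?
1.0

The purple cross moved from (6.2, 7.9) to (5.2, 8.2), a distance of √(1.0² + 0.3²) ≈ 1.0.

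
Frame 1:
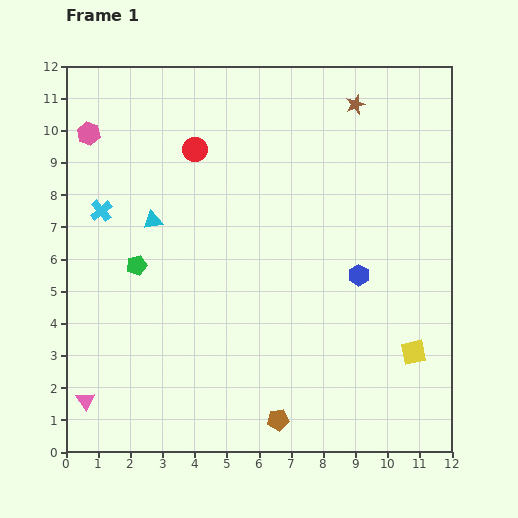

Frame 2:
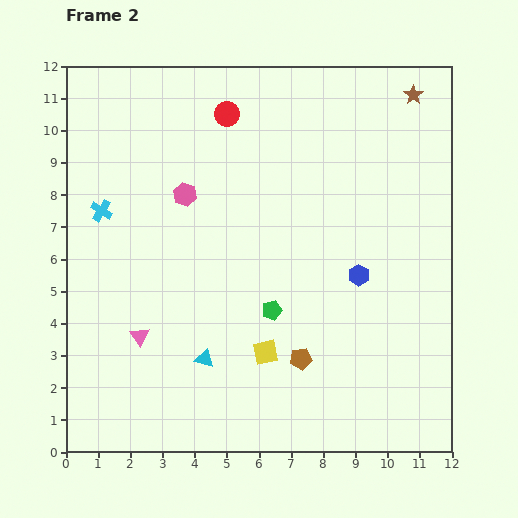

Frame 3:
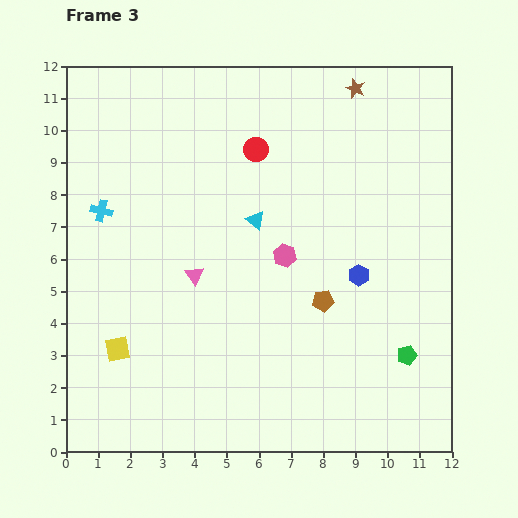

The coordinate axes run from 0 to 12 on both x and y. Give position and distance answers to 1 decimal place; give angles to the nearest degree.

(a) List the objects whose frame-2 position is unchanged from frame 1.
the blue hexagon, the cyan cross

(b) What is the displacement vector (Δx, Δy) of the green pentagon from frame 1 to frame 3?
(8.4, -2.8)

The green pentagon was at (2.2, 5.8) in frame 1 and (10.6, 3.0) in frame 3.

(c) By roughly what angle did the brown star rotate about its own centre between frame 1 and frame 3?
30° counter-clockwise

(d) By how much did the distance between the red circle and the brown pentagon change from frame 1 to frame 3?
-3.7

Distance in frame 1: 8.8. Distance in frame 3: 5.1.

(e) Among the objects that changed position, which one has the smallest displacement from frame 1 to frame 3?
the brown star

(moved 0.5)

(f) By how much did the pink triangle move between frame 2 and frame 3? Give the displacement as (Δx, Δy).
(1.7, 1.9)

The pink triangle was at (2.3, 3.6) in frame 2 and (4.0, 5.5) in frame 3.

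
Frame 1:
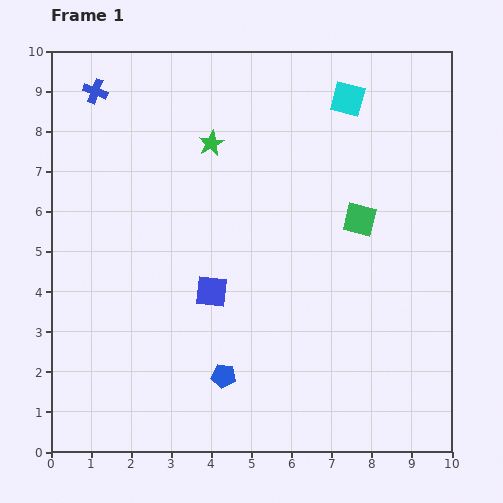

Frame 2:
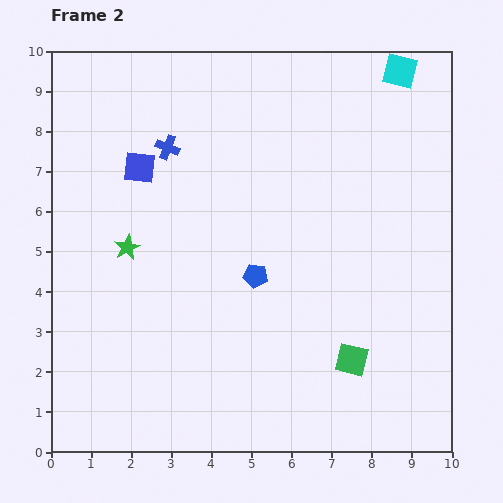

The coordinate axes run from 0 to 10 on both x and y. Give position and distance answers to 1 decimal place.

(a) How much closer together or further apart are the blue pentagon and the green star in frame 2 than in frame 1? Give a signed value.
-2.5

Distance in frame 1: 5.8. Distance in frame 2: 3.3.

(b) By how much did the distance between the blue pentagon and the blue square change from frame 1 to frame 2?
+1.9

Distance in frame 1: 2.1. Distance in frame 2: 4.0.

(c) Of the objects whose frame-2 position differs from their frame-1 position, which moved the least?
the cyan square

(moved 1.5)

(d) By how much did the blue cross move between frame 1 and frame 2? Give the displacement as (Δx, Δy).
(1.8, -1.4)

The blue cross was at (1.1, 9.0) in frame 1 and (2.9, 7.6) in frame 2.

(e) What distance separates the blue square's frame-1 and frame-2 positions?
3.6

The blue square moved from (4.0, 4.0) to (2.2, 7.1), a distance of √(1.8² + 3.1²) ≈ 3.6.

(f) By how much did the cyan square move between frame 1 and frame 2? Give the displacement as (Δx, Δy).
(1.3, 0.7)

The cyan square was at (7.4, 8.8) in frame 1 and (8.7, 9.5) in frame 2.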